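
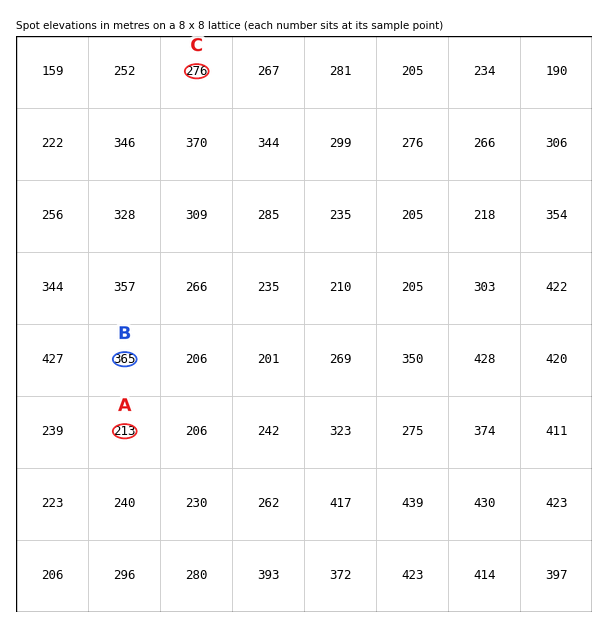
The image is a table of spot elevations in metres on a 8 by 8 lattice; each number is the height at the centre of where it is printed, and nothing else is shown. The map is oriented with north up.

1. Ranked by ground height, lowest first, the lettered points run A C B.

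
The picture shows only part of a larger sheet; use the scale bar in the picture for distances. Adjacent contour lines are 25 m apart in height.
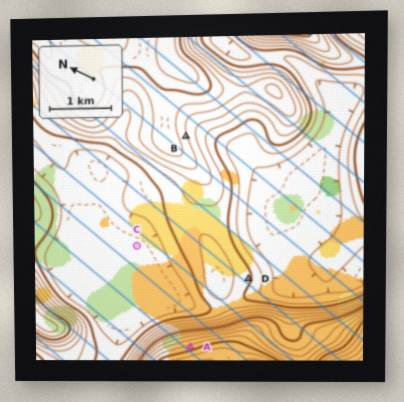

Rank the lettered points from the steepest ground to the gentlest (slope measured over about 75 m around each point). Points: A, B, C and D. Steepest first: A B D C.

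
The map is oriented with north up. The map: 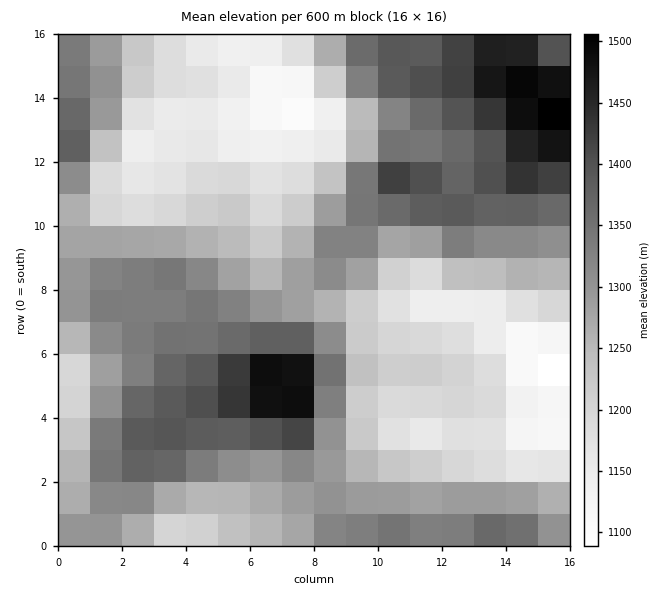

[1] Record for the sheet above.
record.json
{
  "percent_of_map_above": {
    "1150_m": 90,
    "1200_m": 74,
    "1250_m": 60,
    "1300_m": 44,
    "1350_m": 25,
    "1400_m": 11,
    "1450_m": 5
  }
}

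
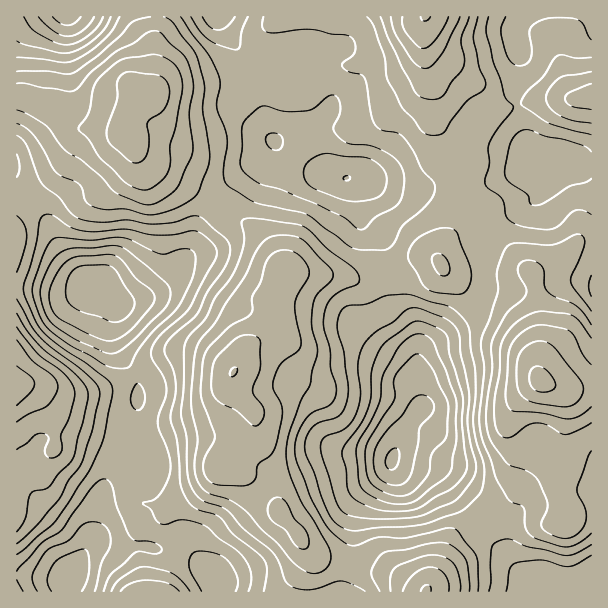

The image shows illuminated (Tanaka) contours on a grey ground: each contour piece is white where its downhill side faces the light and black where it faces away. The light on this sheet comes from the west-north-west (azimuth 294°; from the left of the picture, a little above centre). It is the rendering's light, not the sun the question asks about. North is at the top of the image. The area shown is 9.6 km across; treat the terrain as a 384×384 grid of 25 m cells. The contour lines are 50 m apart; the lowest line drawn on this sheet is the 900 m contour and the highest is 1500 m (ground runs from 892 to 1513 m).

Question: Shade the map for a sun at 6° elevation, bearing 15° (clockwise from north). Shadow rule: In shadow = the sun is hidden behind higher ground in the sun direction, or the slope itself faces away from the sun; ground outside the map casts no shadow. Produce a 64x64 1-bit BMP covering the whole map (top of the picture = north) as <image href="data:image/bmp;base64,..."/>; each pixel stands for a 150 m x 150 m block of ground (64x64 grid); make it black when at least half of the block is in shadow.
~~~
<image width="64" height="64" href="data:image/bmp;base64,Qk0+AgAAAAAAAD4AAAAoAAAAQAAAAEAAAAABAAEAAAAAAAACAAATCwAAEwsAAAIAAAAAAAAA////AAAAAAAAAD///4AB/vwAP///AAP+/gB//8AAA///AH//gAAH//8B//8AAAf//4P//gAAD//99//8AAAP/zn6f/gAAA+ADBh/8AAAD4AMEH/AAAAfwBAAP8AAAD/gAAA/gAAAf+AOAH8AAEB/4A4A/AAA8H/wDADgAADw//gAAOAgcPj//AAA+AD+/f/+4AD8AP/////wAP8A/v////AAP4Dwf/H/4AAPAGB/4f8AAY8AAH/h+AADwgAAf+HAAAPAAAB/8AAAA8AAAH/4AAADwAIAf/wAAAAAAgD/+AAB8AAAAP/AAAf4AAAA/8AAD/wAAAR/wAAP/gAADj/AAB//AAAf/8AAH/+AAD//wAA//8AAPB+AAD//4AAAHwAAP//4AAAcAAA///wAAAgAAD///wAAAAAAP///AAAAAAA///8AAAAAAD///wAAAAAAP//8AAAAAAA///gAAAAAAD//8AADgAAA//+AAAfAABj//AAAH+AAPP/4AAA/8AB+//gAAD/4AP7/8AAAf/gA///AAAB//AD//4AADj/8Af/wAAAeAfgB/+AAAB8B/AD/wAAAHwH+AH8AAAAOAf4AEAAAAAAR/AAAAAAAABn4AAAAAAAAEfwAAAAAAAAB/AAAAAAADAH8AAAAAAAfgfwAAAAAAB/D/AAAAAAAB8f4AAAAAAAH58AAAA=="/>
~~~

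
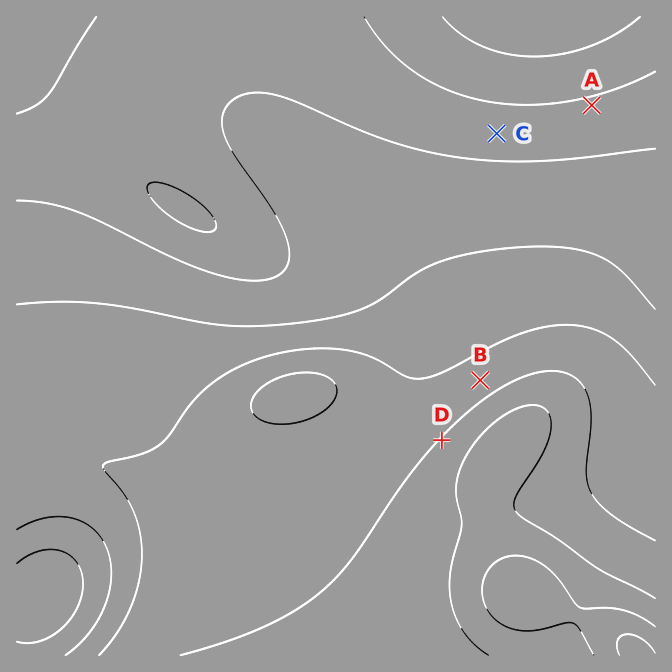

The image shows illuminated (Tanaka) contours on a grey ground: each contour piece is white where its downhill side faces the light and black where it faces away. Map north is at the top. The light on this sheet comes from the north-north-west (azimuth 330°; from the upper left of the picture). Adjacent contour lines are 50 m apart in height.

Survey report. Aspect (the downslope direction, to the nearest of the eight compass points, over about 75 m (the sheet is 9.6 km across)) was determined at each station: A N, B NW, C N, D NW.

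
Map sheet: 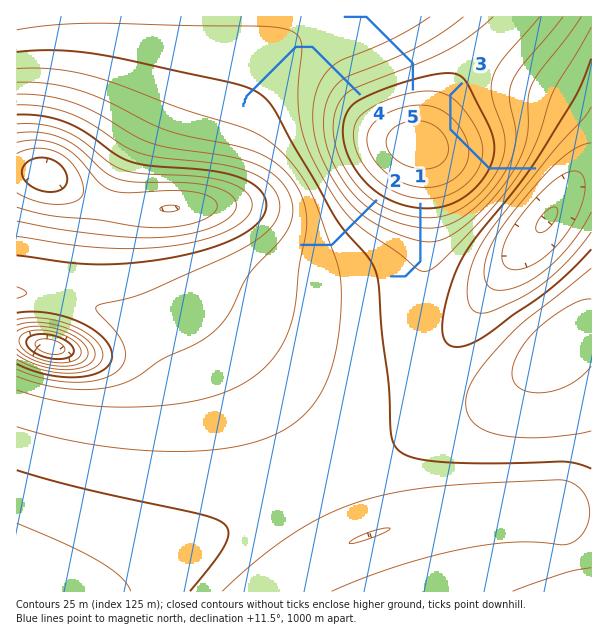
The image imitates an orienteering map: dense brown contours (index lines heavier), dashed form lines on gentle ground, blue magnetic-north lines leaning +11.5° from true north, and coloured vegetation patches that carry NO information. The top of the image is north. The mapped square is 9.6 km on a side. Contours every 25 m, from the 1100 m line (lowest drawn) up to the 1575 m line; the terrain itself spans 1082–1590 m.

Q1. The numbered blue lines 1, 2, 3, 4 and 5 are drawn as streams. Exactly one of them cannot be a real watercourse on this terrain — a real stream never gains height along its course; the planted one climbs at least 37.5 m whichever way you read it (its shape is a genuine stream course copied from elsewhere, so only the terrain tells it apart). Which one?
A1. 3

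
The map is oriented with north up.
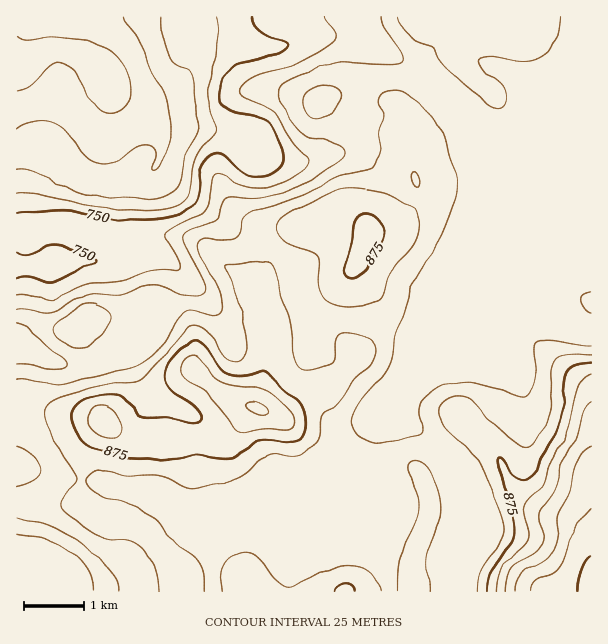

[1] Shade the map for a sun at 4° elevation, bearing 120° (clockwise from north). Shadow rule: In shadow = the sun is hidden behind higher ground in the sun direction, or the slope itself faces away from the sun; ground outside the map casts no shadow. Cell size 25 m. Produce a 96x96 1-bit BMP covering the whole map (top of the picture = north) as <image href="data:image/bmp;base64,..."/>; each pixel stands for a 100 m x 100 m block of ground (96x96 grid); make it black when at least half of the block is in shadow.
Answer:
<image width="96" height="96" href="data:image/bmp;base64,Qk2+BAAAAAAAAD4AAAAoAAAAYAAAAGAAAAABAAEAAAAAAIAEAAATCwAAEwsAAAIAAAAAAAAA////AAAAAAAAAAAAAAAAAAAf+AAAAAAAAAAAAAA//AAAAAAAAAA4AAA//gAAAAAAAAB8AAB///AAAAAAAAAwAAD///gAAAAAAAAAAQH///gAAAAAAAAAA4P///wAAAAAAAAAA4P///wAAAAAAAAAA4P///gAAAAAAAAAAcP///gAAAAAAAAAAcP///gAAAAAAAAAAMH///AAAAAAAAAAAAD///AAAAAAAAAAAAD///AAAAAAAAAAAAD///gAAAAAAAAAAAB///gAAAAAAAAAAAB///gAAAAAAAAAAAB///wAAAAAAAAAAAA///wAAAAAAAAAAAA/P/wAAAAAAAAAAAA+P/wAAAAAAAAAAAAQP/4AAAAAAAAAAAAAP/4AAAAAAAAAAAAAP/4AAAAAAAAAAAAAf/4AAAAAAAAAAAAAf/4AAAAAAAAAAAAAf/4AAAAAAAAAAAAA//4AMAAAAAAAAAAA//4A+AAAAAAAAAAA//4B+AAAAAAAAA4A//4D/AAAAAAAAD8A//4H/gAAAAAAAH+Af/4P/wAAAAAAAH+Af/4f/4AAAAAAAD+A//4f/8MAAAAAAB8A//4////gBgAAAAAB//9////wBgAAAAAA////Af/4BwAAAAAA///gAP/4DwAAAAAAf/8AAP/4DwAAAAAAf/8AAP/8DwAAAAAAP+EAAP/8DgAAAAAAAAAAAH/8BAAAAAAAAAAHgH/4AAAAAAAAAAAPwD/4AAAAAAAAAAAP4Af4AAAAAAAAAAAf8ADgAAAAAAAAAAA/8AAAcAAAAAAAAAB/+AAB4AAAAAAAAAD//HgDwAAAAAAAAAD/+fwHwAAAAAAAAAD/8f4HgAAAAAAAAAD/gf4PgAAAAAAAAAAAAPgfAAAAAAAAAAAAAAA/AAAAAAAAAAAAAAA+AAAAAAAAAAAAAAB+AAAAAAAAAAAAAAB+AAAAAAAAAAAAAAD+AAAAAAAAAAAAAAH+AAAAAAAAAAAAAAP/gAAAAAAAAAAAAA//4BgAAAAAAAAAAD//4P8AAAAAAAAAAP//4f/AAAAAAAAAAf//4//wAAAAAAAAA///x//4AAAAAAAAB///z//8AAAAAAAAB///j//+AAAAAAAAAf//j//+AAAAAAAAAD//j///AAAAAAAAAD//n//+AAAAAAAAAD//j//wAAAAAAAAAB//j/wAAAAAAAAAAB//j/gAAAAAAAAAAB//g/gAAAAAAAAAAB//gDwAAAAAAAAAAB//ADwAAAAAAAAAAB//ADwAAAAAAAAAAAAPABgAAAAAAAAAAAAHgAAAAAAAAAAAAAAPwAAAAAAAAAAAAAAP4AAAAAAAAAAAAAAf8AAAAAAAAAAAAAAf8AcAAAAAAAAAAAAf/B/AAAAAAAAAAAAf///gAAAAAAAAAAAf8//wAAAAAAAAAAAP4//wAAAAAAAAAAADg//4AAAAAAAAAAAAAP/wAAAAAAAAAAAAAAOAAAAAAAAAAAAAAAAAAAAAAAAAAAAAAAAAAAAAAAAAAAAAAAAAAAAAAAAAAAAAAAAAAgAAAAA="/>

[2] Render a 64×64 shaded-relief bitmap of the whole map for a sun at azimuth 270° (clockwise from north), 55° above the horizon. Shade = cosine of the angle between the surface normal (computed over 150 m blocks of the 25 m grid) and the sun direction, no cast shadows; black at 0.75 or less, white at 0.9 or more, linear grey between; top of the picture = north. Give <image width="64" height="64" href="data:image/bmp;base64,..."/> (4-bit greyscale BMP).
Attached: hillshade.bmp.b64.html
<image width="64" height="64" href="data:image/bmp;base64,Qk12CAAAAAAAAHYAAAAoAAAAQAAAAEAAAAABAAQAAAAAAAAIAAATCwAAEwsAABAAAAAAAAAAAAAAABEREQAiIiIAMzMzAERERABVVVUAZmZmAHd3dwCIiIgAmZmZAKqqqgC7u7sAzMzMAN3d3QDu7u4A////AHdneJq7qYmqmGVWiahkRniZmHVDV5ljJHnO//7KiJmZd3d4mrupiZqYZVaJmFRFeJmYdURYqWIleL7//bmJmpl3d4iaupiJmZdlVomXVEV4iIh2VWmpUiV4re/tuZqqmXd4iau6mImZh2VniIdURWd4iHZmealSJXeL3uypq8upd3iZq6mIiIh2ZWeIh1RWd3d3d3eKqWMld3nN3Lu83Kl3iJqqqHd4h2VVZ3iHZVZ3d3d3d3mqhCRnd63dzM3cqXeJmqqYd3d2VVZ3eIdmZ3d3d3d3eKqWM1d3nO3czcupd4iamYh2ZmZVVnd3d2Znd3d3d3d4mqdCR3ec7tzMypl3iJmYh3ZmZlZmd3d3dmd3d3d3d3eaqFJGd63t3Mu6mYiImYd3dmZmZ2Znd3d3d3d3d3d3d4qoUjZ4vdzLu7qZiImZh2ZmZmd3d2ZndmZ3d3d3d3d3mqhSRnnNy6q7y6mIiZmHZndmZ4iHZmZmZmd3d3d3d3ial0JHetyoirzcuniJmYdmd3Z3iId2ZmVWZ3d3d3d3iZmGM1eL24d6zdy6d4mql2eId3d3d3d2VEVndmd3d3iJmXU0Z5zKdXre3bp4iaqXd4iHd3dmd3ZUNWd2Vmd3eImYdDV4vLhUet7duoiaqpiIiHd3dmZ4h1M0Z2VFVmd3iIhlV4q7lkR6zd26iJqqqZiHd3d2ZniHZDV3ZCNFZmd3h2Z5qql1RHrN3cuImqq7qHVWd3ZmiZh2VndSEjVWZneIiJqph2RFeb3uy4iZq7yoVEVndmeJqph3djABNFVWZ4iau6hlVFV5vO7ciImrzKdDNGd2d5qqqYdkEAI0REVniau7llRFVnms79yIiZq7l0M1Z3d4mrqpdkIRNEQzNWeJq7qGRFVWeazu24iIiamHVEV4iImqqYdkISRmVDIjZ3mrqoZVVWZ5vO7Ld3d4iId2ZomZmZmHZlMiRndlQzNGd5qZhlVWZ4m83ct2ZmeIiId4mrupdURWZURWeHZUQyRneIh3ZmZ4mszcumVWeIiIiIm8zLhSE2iHVFZ3d3ZTIld3d3d3d3irzMuZZmeJl3d4irzdtzADeqhURneIh2QhNnd3d3d3eKu7qXd4mamGVnd4rN3HIASLuFNGd4iHZSEld3d3d3d4qqmGZpq7qYVEV3eL3cgwFZu4U0Z3iIdlMSV3d3d3d3mph2VWqru6hTNFd3i9yUI3q6hUVnd4d2ZCJXd3d3d3eJhmZmeZqqqWMzRWd6zIU1irp1RWd3d3dlMkZ3d3d3d4h2Z3eId4q6dURVVnm6dVeruXVFZ3d3d3ZCJXd3d3d3d3d3iZZlebuGRWZmaJhmeruoZVZ3d3d3dlIkd3d3d3d3d3iallVpu5ZWd3Zmdmiry6hlVneIh3ZmUxNnd3d3d3d3eamWVWiql2Z4h2VVeszLl1VWd4mYZVVDI2d3d3d3d3eIiIdmeJmHd4mYdVac3LqHVWd4mqhlREQyR3d3d3d3d3d3d3d3iId3iJh2aL3bmIdlZ3eaqXVDREM1d3d3d3d3d3d3d3d3h3eIiIib3sp3d2Znd5qqhkNEQyNnd3d3d3d3d3d2d3iHd3eIib3tp2eId3d4iaqXVEREIkd3d3d3d3d3dmZniId3d4iJvduGZ4mIiHeImphkREQyNnd3d3d3d3d2ZmeIh2Z3iIm8uXd4mZmYh3iJmGVEVDIkd3d3d3d3d3dmeIh2Zmd3iKqoiJmZmZmHd4iYZURVQyNnd3d3d3d4h3d4dlVVZnd4mqqqqZmZmYh3eIdlRVVUIld3d3d3d3iHd3ZlRFVmZniavMypiImZmYh3d2VVZlQyRnd3d3d3eIdmZVRFVmZmeJvN3JdniJmZmYd2ZVZ2ZUM1d3d3d3d3dmVVVVZmZmeJrN7bdVZ4maqqh2ZmZ3dlQzRnd3d3d3d2ZVVVZmdmZ4m97tlTRniZqrqYd3eIh2VENGd3d3d3d3ZmVmZmd3Zneb3+tzNGiaqqupiIiJmHVEREZ3d3d3d3d2ZmZmZ3d2Z5vf6mM0aKqqqqmZmZmYdUREV3d3d3d3d3d2ZlVneIdnit7aZEV5q7qZmZmZmZh1RERnd3d3d3d3d3dmVVZ4iHeJvcp1Z3m8ypiImZmZmHZDNXd3d3d3d3d3d2ZVVniId4msyod3ec3LmHiImImYdkM1d3d3d3d3d3d3ZVVmeIiIiKvLmHeKzduXd3iIiIh2Q0Z3d3d3d3d3d3dlVWZ4iIiJq8yod4rN25dmd3eIiHVDV3eHZ3d3d3eHd2VVZniJmZmrzLmIibzLl2Znd4h3ZUV3eZdFd3d3d4iHZVVmd4mZmavdy5iJq7qHZmd3h3ZUVnialjRnd3d3iIhmVWd3iaqZq93bqZmqqYdmZneHZlVniZl1RGd3d3eImHZWZ3eKqpmazdupmZmZmHZmd3dlVnmZh2VUV3d3d4iYdmZ3eJq6mYm8y6mIiJmYh2Znd2Z4mZh2ZmZmZ3d3iIh2Z3d4mrqpiKu6mIiImZmHdmd3eJmZh2Znd2ZWd3d3d3d3d4mqu6mImqmIiIiZmZh3d3iZmZh3d3d3dlRXd3d3d3d4iZqqqYiJqYiIiImZmId4iaqYd3d3d3d2UzZ3d3d3d4iJmqqpiImZiIiIiImZiIiauodniId3d3ZUNGd3d3d3iImZqpmIiZmZmYh3iJiIiau5dWeZh3d3dlQ0Z3d3d3iIiZmamYiJmZqpmHd4iIiJu7l1V5mHd3d2VDNn"/>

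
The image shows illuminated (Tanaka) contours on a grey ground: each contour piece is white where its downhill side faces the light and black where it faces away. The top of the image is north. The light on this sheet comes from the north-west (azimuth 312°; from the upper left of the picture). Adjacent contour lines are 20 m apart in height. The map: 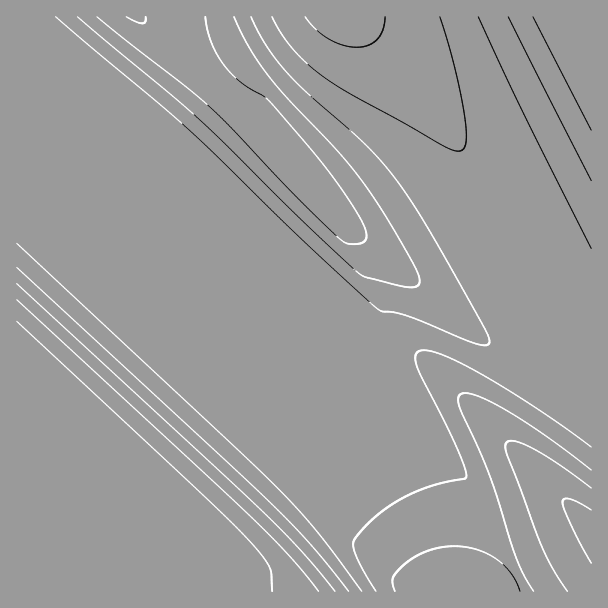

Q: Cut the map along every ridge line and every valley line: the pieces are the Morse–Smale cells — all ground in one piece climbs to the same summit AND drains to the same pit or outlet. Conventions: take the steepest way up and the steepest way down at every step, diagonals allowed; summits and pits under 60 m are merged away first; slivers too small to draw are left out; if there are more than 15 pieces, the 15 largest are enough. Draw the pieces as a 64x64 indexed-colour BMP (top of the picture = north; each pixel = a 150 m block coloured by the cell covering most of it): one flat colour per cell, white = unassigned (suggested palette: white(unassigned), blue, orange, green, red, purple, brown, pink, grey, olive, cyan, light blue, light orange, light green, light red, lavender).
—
<image width="64" height="64" href="data:image/bmp;base64,Qk12CAAAAAAAAHYAAAAoAAAAQAAAAEAAAAABAAQAAAAAAAAIAAATCwAAEwsAABAAAAAAAAAA////ALR3HwAOf/8ALKAsACgn1gC9Z5QAS1aMAMJ34wB/f38AIr28AM++FwDox64AeLv/AIrfmACWmP8A1bDFABEREREREREREREREREREREREREREREREREREREREREREREREREREREREREREREREREREREREREREREREREREREREREREREREREREREREREREREREREREREREREREREREREREREREREREREREREREREREREREREREREREREREREREREREREREREREREREREREREREREREREREREREREREREREREREREREREREREREREREREREREREREREREREREREREREREREREREREREREREREREREREREREREREREREREREREREREREREREREREREREREREREREREREREREREREREREREREREREREREREREREREREREREREREREREREREREhEREREREREREREREREREREREREREREREREREREREREiEREREREREREREREREREREREREREREREREREREREREiIREREREREREREREREREREREREREREREREREREREREiIhEREREREREREREREREREREREREREREREREREREREiIiEREREREREREREREREREREREREREREREREREREREiIiIREREREREREREREREREREREREREREREREREREREiIiIhEREREREREREREREREREREREREREREREREREREiIiIiEREREREREREREREREREREREREREREREREREREiIiIiIREREREREREREREREREREREREREREREREREREiIiIiIhEREREREREREREREREREREREREREREREREREiIiIiIiEREREREREREREREREREREREREREREREREREiIiIiIiIREREREREREREREREREREREREREREREREREiIiIiIiIhEREREREREREREREREREREREREREREREREiIiIiIiIiEREREREREREREREREREREREREREREREREiIiIiIiIiIREREREREREREREREREREREREREREREREiIiIiIiIiIxEREREREREREREREREREREREREREREREiIiIiIiIiIjEREREREREREREREREREREREREREREREiIiIiIiIiIjMREREREREREREREREREREREREREREiIiIiIiIiIiIiMxEREREREREREREREREREREREREREiIiIiIiIiIiIiMzEREREREREREREREREREREREREREiIiIiIiIiIiIiIzMREREREREREREREREREREREREREiIiIiIiIiIiIiIzMxEREREREREREREREREREREREREiIiIiIiIiIiIiIjMzERERERERERERERERERERERERIiIiIiIiIiIiIiIjMzMRERERERERERERERERERERERIiIiIiIiIiIiIiIiMzMxERERERERERERERERERERERIiIiIiIiIiIiIiIiMzMzERERERERERERERERERERERIiIiIiIiIiIiIiIiIzMzMRERERERERERERERERERERIiIiIiIiIiIiIiIiIzMzMxERERERERERERERERERERIiIiIiIiIiIiIiIiIjMzMzERERERERERERERERERERIiIiIiIiIiIiIiIiIjMzMzMRERERERERERERERERERIiIiIiIiIiIiIiIiIjMzMzMxERERERERERERERERERIiIiIiIiIiIiIiIiIiMzMzMzERERERERERERERERERIiIiIiIiIiIiIiIiIiMzMzMzMRERERERERERERERERIiIiIiIiIiIiIiIiIiIzMzMzMxERERERERERERERERIiIiIiIiIiIiIiIiIiIzMzMzMzERERERERERERERERIiIiIiIiIiIiIiIiIiIjMzMzMzMRERERERERERERERIiIiIiIiIiIiIiIiIiIjMzMzMzMxERERERERERERERIiIiIiIiIiIiIiIiIiIiMzMzMzMzERERERERERERERIiIiIiIiIiIiIiIiIiIiMzMzMzMzMRERERERERERESIiIiIiIiIiIiIiIiIiIiMzMzMzMzMxERERERERERESIiIiIiIiIiIiIiIiIiIiIzMzMzMzMzERERERERERESIiIiIiIiIiIiIiIiIiIiIzMzMzMzMzMRERERERERESIiIiIiIiIiIiIiIiIiIiIjMzMzMzMzMxERERERERESIiIiIiIiIiIiIiIiIiIiIjMzMzMzMzMzERERERERESIiIiIiIiIiIiIiIiIiIiIjMzMzMzMzMzMRERERERESIiIiIiIiIiIiIiIiIiIiIiMzMzMzMzMzMxERERERESIiIiIiIiIiIiIiIiIiIiIiMzMzMzMzMzMzERERERESIiIiIiIiIiIiIiIiIiIiIiMzMzMzMzMzMzMREREREiIiIiIiIiIiIiIiIiIiIiIiMzMzMzMzMzMzMxEREREiIiIiIiIiIiIiIiIiIiIiIiIzMzMzMzMzMzMzEREREiIiIiIiIiIiIiIiIiIiIiIiIzMzMzMzMzMzMzMREREiIiIiIiIiIiIiIiIiIiIiIiIzMzMzMzMzMzMzMxEREiIiIiIiIiIiIiIiIiIiIiIiIzMzMzMzMzMzMzMzEREiIiIiIiIiIiIiIiIiIiIiIiIzMzMzMzMzMzMzMzMREiIiIiIiIiIiIiIiIiIiIiIiIzMzMzMzMzMzMzMzMxEiIiIiIiIiIiIiIiIiIiIiIiIzMzMzMzMzMzMzMzMz"/>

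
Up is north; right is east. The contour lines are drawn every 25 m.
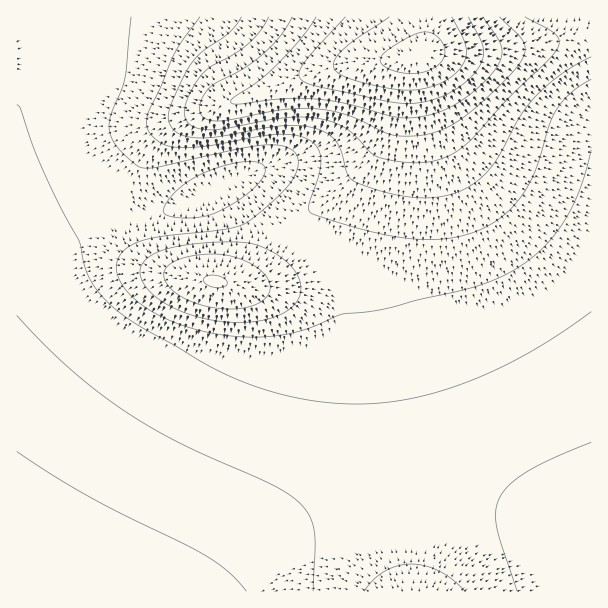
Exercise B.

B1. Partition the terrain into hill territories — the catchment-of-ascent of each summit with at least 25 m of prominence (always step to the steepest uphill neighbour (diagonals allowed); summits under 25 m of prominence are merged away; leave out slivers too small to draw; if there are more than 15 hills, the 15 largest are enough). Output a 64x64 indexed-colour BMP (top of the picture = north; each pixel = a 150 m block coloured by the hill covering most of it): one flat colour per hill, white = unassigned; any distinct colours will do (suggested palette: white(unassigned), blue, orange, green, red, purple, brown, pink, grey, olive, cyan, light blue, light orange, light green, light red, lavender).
<image width="64" height="64" href="data:image/bmp;base64,Qk12CAAAAAAAAHYAAAAoAAAAQAAAAEAAAAABAAQAAAAAAAAIAAATCwAAEwsAABAAAAAAAAAA////ALR3HwAOf/8ALKAsACgn1gC9Z5QAS1aMAMJ34wB/f38AIr28AM++FwDox64AeLv/AIrfmACWmP8A1bDFACIiIiIiIiIiIiIiIzMzMzMzMzMzMzMzMzMzMzMzMzMzIiIiIiIiIiIiIiIjMzMzMzMzMzMzMzMzMzMzMzMzMzMiIiIiIiIiIiIiIiIzMzMzMzMzMzMzMzMzMzMzMzMzMyIiIiIiIiIiIiIiIiEzMzMzMzMzMzMzMzMzMzMzMzMzIiIiIiIiIiIiIiIiIhMzMzMzMzMzMzMzMzMzMzMzMzEiIiIiIiIiIiIiIiIiITMzMzMzMzMzMzMzMzMzMzMxESIiIiIiIiIiIiIiIiIiIzMzMzMzMzMzMzMzMzMzMxERIiIiIiIiIiIiIiIiIiIiEzMzMzMzMzMzMzMzMzMxEREiIiIiIiIiIiIiIiIiIiIhEzMzMzMzMzMzMzMzMRERESIiIiIiIiIiIiIiIiIiIiIhEzMzMzMzMzMzMzERERERIiIiIiIiIiIiIiIiIiIiIiIRERMzMzMzMzEREREREREiIiIiIiIiIiIiIiIiIiIiIiERERERERERERERERERESIiIiIiIiIiIiIiIiIiIiIiIRERERERERERERERERERIiIiIiIiIiIiIiIiIiIiIiIiEREREREREREREREREREiIiIiIiIiIiIiIiIiIiIiIiIRERERERERERERERERESIiIiIiIiIiIiIiIiIiIiIiIhERERERERERERERERERIiIiIiIiIiIiIiIiIiIiIiIiIREREREREREREREREREiIiIiIiIiIiIiIiIiIiIiIiIhERERERERERERERERESIiIiIiIiIiIiIiIiIiIiIiIiERERERERERERERERERIiIiIiIiIiIiIiIiIiIiIiIiIREREREREREREREREREiIiIiIiIiIiIiIiIiIiIiIiIhERERERERERERERERESIiIiIiIiIiIiIiIiIiIiIiIiERERERERERERERERERIiIiIiIiIiIiIiIiIiIiIiIiIREREREREREREREREREiIiIiIiIiIiIiIiIiIiIiIiIhERERERERERERERERESIiIiIiIiIiIiIiIiIiIiIiIiERERERERERERERERERIiIiIiIiIiIiIiIiIiIiIiIiIREREREREREREREREREiIiIiIiIiIiIiIiIiIiIiIiIhERERERERERERERERESIiIiIiIiIiIiIiIiIiIiIiIiERERERERERERERERERIiIiIiIiIiIiIiIiIiIiIiIiIREREREREREREREREREiIiIiIiIiIiIiIiIiIiIiIiIhERERERERERERERERESIiIiIiIiIiIiIiIiIiIiIiIiERERERERERERERERERIiIiIiIiIiIiIiIiIiIiIiIiIREREREREREREREREREiIiIiIiIiIiIiIiIiIiIiIiIhERERERERERERERERESIiIiIiIiIiIiIiIiIiIiIiIhERERERERERERERERERIiIiIiIiIiIiIiIiIiIiIiIiERERERERERERERERERESIiIiIiIiIiIiIiIiIiIiIiEREREREREREREREREREREiIiIiIiIiIiIiIiIiIiIiEREREREREREREREREREREREiIiIiIiIiIiIiIiIiIiERERERERERERERERERERERERIiIiIiIiIiIiIiIiIhERERERERERERERERERERERERERIiIiIiIiIiIiIiIRERERERERERERERERERERERERERERIiIiIiIiIiIiIRERERERERERERERERERERERERERERERESIiIiIiIiIREREREREREREREREREREREREREREREREREREiIiIiIRERERERERERERERERERERERERERERERERERERESIiIRERERERERERERERERERERERERERERERERERERERESIhERERERERERERERERERERERERERERERERERERERERERERERERERERERERERERERERERERERERERERERERERERERERERERERERERERERERERERERERERERERERERERERERERERERERERERERERERERERERERERERERERERERERERERERERERERERERERERERERERERERERERERERERERERERERERERERERERERERERERERERERERERERERERERERERERERERERERERERERERERERERERERERERERERERERERERERERERERERERERERERERERERERERERERERERERERERERERERERERERERERERERERERERERERERERERERERERERERERERERERERERERERERERERERERERERERERERERERERERERERERERERERERERERERERERERERERERERERERERERERERERERERERERERERERERERERERERERERERERERERERERERERERERERERERERERERERERERERERERERERERERERERERERERERERERERERERERERERERERERERERERERERERERERERERERERERERERERERERERERERERERERERERERERERERERERERERERERERERERERERERERERERERERERERERERERERERERERERERERERERERERERERERERERERERERERERERERERERERERERERERERERERERERERERERERERERERERERERERERERERERERERERERERERERERERERERERERERERERERERER"/>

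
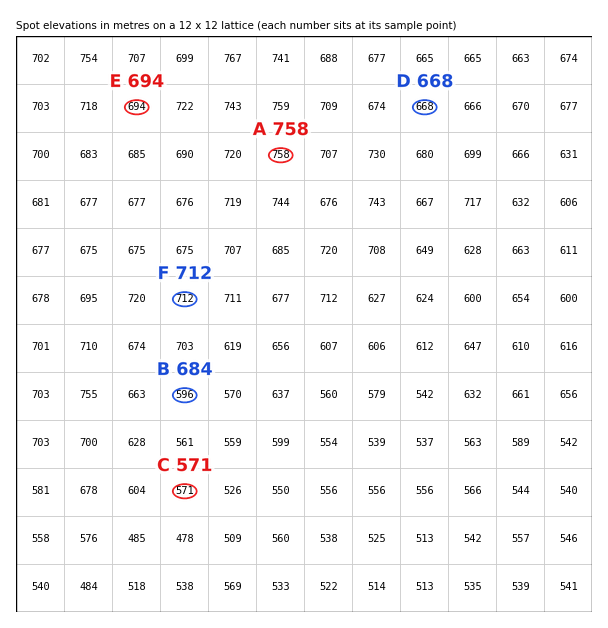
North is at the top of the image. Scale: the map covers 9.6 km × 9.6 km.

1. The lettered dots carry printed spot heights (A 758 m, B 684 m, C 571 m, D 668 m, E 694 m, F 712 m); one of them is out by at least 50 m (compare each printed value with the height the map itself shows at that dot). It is B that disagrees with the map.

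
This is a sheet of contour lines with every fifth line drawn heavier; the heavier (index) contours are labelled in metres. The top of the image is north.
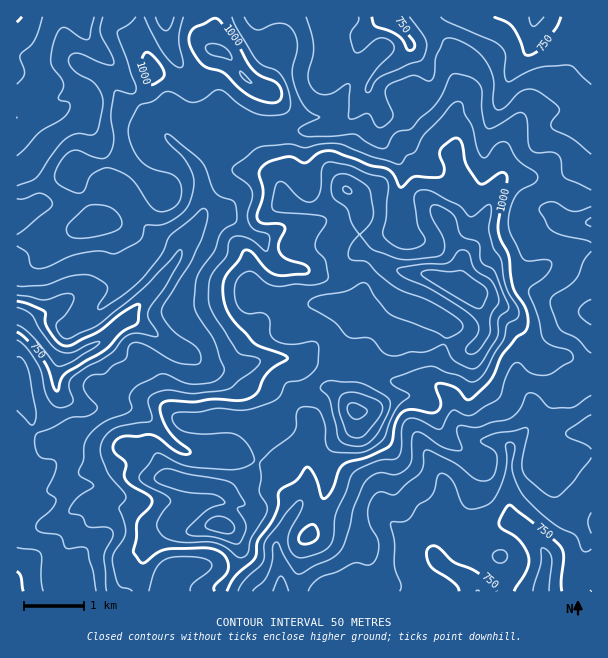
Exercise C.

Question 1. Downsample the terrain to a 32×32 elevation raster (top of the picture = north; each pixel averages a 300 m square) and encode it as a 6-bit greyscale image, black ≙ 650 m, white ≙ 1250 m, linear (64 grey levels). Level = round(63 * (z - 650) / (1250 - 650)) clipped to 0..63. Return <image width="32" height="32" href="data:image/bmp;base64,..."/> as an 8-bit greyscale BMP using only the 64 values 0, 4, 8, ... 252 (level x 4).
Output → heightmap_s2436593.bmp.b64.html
<image width="32" height="32" href="data:image/bmp;base64,Qk02CAAAAAAAADYEAAAoAAAAIAAAACAAAAABAAgAAAAAAAAEAAATCwAAEwsAAAABAAAAAAAAAAAAAAEBAQACAgIAAwMDAAQEBAAFBQUABgYGAAcHBwAICAgACQkJAAoKCgALCwsADAwMAA0NDQAODg4ADw8PABAQEAAREREAEhISABMTEwAUFBQAFRUVABYWFgAXFxcAGBgYABkZGQAaGhoAGxsbABwcHAAdHR0AHh4eAB8fHwAgICAAISEhACIiIgAjIyMAJCQkACUlJQAmJiYAJycnACgoKAApKSkAKioqACsrKwAsLCwALS0tAC4uLgAvLy8AMDAwADExMQAyMjIAMzMzADQ0NAA1NTUANjY2ADc3NwA4ODgAOTk5ADo6OgA7OzsAPDw8AD09PQA+Pj4APz8/AEBAQABBQUEAQkJCAENDQwBEREQARUVFAEZGRgBHR0cASEhIAElJSQBKSkoAS0tLAExMTABNTU0ATk5OAE9PTwBQUFAAUVFRAFJSUgBTU1MAVFRUAFVVVQBWVlYAV1dXAFhYWABZWVkAWlpaAFtbWwBcXFwAXV1dAF5eXgBfX18AYGBgAGFhYQBiYmIAY2NjAGRkZABlZWUAZmZmAGdnZwBoaGgAaWlpAGpqagBra2sAbGxsAG1tbQBubm4Ab29vAHBwcABxcXEAcnJyAHNzcwB0dHQAdXV1AHZ2dgB3d3cAeHh4AHl5eQB6enoAe3t7AHx8fAB9fX0Afn5+AH9/fwCAgIAAgYGBAIKCggCDg4MAhISEAIWFhQCGhoYAh4eHAIiIiACJiYkAioqKAIuLiwCMjIwAjY2NAI6OjgCPj48AkJCQAJGRkQCSkpIAk5OTAJSUlACVlZUAlpaWAJeXlwCYmJgAmZmZAJqamgCbm5sAnJycAJ2dnQCenp4An5+fAKCgoAChoaEAoqKiAKOjowCkpKQApaWlAKampgCnp6cAqKioAKmpqQCqqqoAq6urAKysrACtra0Arq6uAK+vrwCwsLAAsbGxALKysgCzs7MAtLS0ALW1tQC2trYAt7e3ALi4uAC5ubkAurq6ALu7uwC8vLwAvb29AL6+vgC/v78AwMDAAMHBwQDCwsIAw8PDAMTExADFxcUAxsbGAMfHxwDIyMgAycnJAMrKygDLy8sAzMzMAM3NzQDOzs4Az8/PANDQ0ADR0dEA0tLSANPT0wDU1NQA1dXVANbW1gDX19cA2NjYANnZ2QDa2toA29vbANzc3ADd3d0A3t7eAN/f3wDg4OAA4eHhAOLi4gDj4+MA5OTkAOXl5QDm5uYA5+fnAOjo6ADp6ekA6urqAOvr6wDs7OwA7e3tAO7u7gDv7+8A8PDwAPHx8QDy8vIA8/PzAPT09AD19fUA9vb2APf39wD4+PgA+fn5APr6+gD7+/sA/Pz8AP39/QD+/v4A////ACxATEhYeIR8cHiIlIBsVGBUTEhIRDw4NCgcLDAcFCwwNEBMTFyAkIh4eHyMmIBgcGxgVFRIODAkKDA8OCgULDhARFBUXHiQmJiYmKi0jGyIjHhkXEw4MCw4PDw4JBwwQExUXGRocIygsLzM1MSgfISUhGhYSDw0NDw4MCQgMEBASFBgbHR8iJissLzIvLCQfIyIcFRIRDw4PDw4KDRITERMUFhkcHiInLC8vMC8rJSIjJB4YFRQRDxASEQ0SFRUTEhQXGh0hJy0xLy4tLCooJiUmIRwaGRQQEhYVEBYXFhUUFRYZHiQnKikmJicoKionJikoJSEeFhUYGRYQFxgXFhUWFxkdIyUmJScoKCosKykoLDIxKR8ZHBsXFBIWGBYUFRQVFhgcHiAnKywsLS4tKiktNzguISAhHR0aGRcYFxUWEw4SFRgbICUlJicmKSsrKzA4NzEpJyUiIx8dGRobGhYQDBMWFxkcHRsbHiEkKCstMDEvLCknJSYoIx4cHR0dFQ0HDBIVFxgYFhYaHSElJyosLCwsLCoqLS8nICAhHx4QBwcHCA8VFRIUFxwgIyYoKSwtLTAwMC8yNC0kIiEfGwcHEBAMCA4QFBYaHyQoKy0sLTAxMTEwLy8zMigkHhoXBQoOEhQOChEWGB0jKSorLi8wMTIwLy8vMTc0LSQcGBUQERARFBURDhQYHiUrLCstLi8wMC8vMDQ6PDcqIBwZFxgYFhQVFxcREBcdJCoqJiYnKy0vMDQ4Ozw4MSUhHxwZGhsbGRkZGBYRExkfJSQiJigrLzAxLzAyNjIsJB8fHRsbHR4eHh0bGBQSFhwhHyMoKisuLyspKi4xLykhHRwbGhkcHiEiIRwbGhUVGRwjJSgpKy4wKigrMS8rKB8cGhgWGBkcHyAeHCAhGxYYHCQrKyotMTErJywuKigoIBwaGxwbGx8gHh0fIiMdGRweIyopKC8zLysmKCcnJicjHx0cGxcbISIgICEgHhsaHiAkJycnLCwoJSEjJCYjIyMgHRoXFRgcHx4gIBwbGh0eHiAiIiIkIh4cHiEkJSEgIBsaGBYTFhgaGyAeGxocHh4eHR0bGhkaGBcbHiIkHxwdGhYVEhETFRcaISAcHB4eHh4fIB0aGRUVFBcaHiEdFxkZFhQSEhMVFhkgICEfICAfIiYlHBcWFREUGBgaHhwVFBcVExIQEhUZHB0gJiMhIiMoJyIaFBMUERIVFRcbGhUQEhIREBATGBsaGyImICEmKScgHhoVExESEA4QFhkXEw4MDg8PDxIWFxgeIiIdIykpIhwdGxUTEA8RCw4UFhMQDQkLDQ0MERQTGB8gHhoiJSQdGhoZFBIQDQkMEBEQDQwKBggMDA="/>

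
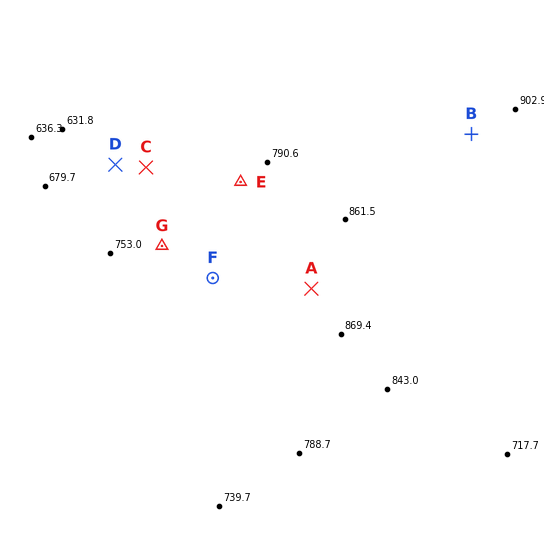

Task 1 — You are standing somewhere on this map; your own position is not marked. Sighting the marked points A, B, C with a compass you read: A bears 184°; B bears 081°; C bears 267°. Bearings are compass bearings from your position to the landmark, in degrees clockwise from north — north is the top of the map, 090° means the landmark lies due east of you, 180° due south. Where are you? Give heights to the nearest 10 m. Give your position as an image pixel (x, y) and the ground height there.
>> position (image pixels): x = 320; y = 158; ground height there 830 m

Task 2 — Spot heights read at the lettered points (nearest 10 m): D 680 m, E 780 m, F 820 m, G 770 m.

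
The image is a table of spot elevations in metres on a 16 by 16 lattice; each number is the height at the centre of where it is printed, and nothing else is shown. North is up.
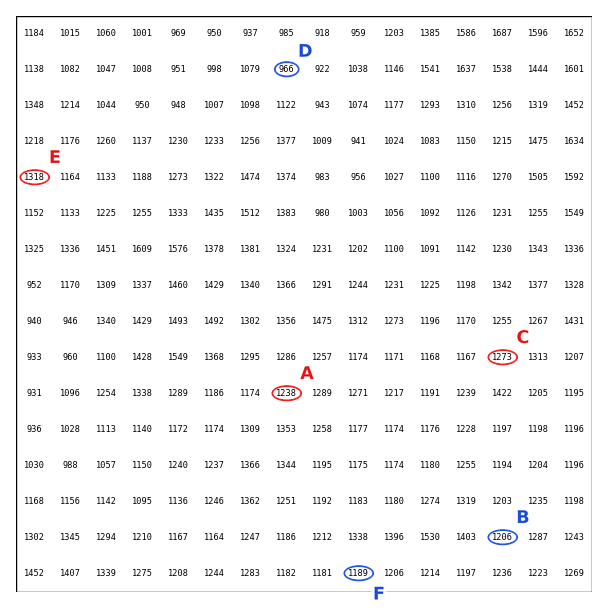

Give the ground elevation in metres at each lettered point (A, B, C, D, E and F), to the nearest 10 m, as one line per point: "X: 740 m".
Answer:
A: 1240 m
B: 1210 m
C: 1270 m
D: 970 m
E: 1320 m
F: 1190 m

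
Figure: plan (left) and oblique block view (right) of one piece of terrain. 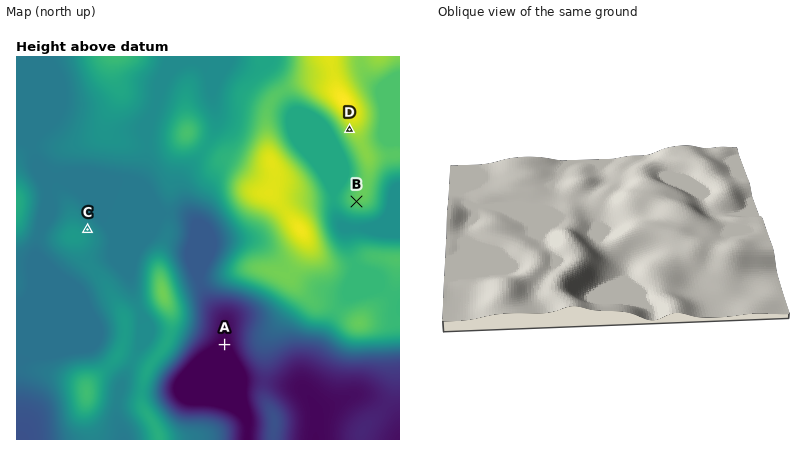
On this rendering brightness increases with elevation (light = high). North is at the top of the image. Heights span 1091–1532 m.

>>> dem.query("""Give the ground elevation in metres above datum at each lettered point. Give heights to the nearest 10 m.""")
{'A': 1090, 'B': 1420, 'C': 1310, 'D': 1470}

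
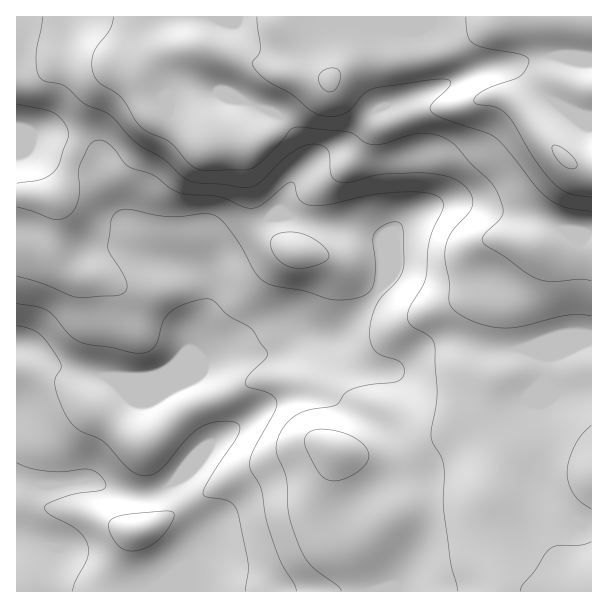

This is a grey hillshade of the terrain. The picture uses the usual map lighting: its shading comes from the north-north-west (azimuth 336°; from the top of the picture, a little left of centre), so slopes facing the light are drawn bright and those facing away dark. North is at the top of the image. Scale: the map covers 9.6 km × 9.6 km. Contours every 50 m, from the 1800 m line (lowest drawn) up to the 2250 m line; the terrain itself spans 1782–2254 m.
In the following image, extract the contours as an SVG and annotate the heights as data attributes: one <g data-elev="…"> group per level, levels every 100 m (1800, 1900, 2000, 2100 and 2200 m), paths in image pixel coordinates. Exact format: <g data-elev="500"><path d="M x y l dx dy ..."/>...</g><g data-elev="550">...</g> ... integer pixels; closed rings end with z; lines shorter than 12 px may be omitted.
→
<g data-elev="1800"><path d="M17 463l15 6 18 2 40-1 9 4 6 8 1 4-4 4-34 6-19 7-5 4 1 3 5 5 27 15 6 6 4 7 2 8-2 7-11 23-3 10"/></g><g data-elev="1900"><path d="M17 304l21 3 9 3 7 6 15 19 12 7 54 11 11-1 9-5 3-6 5-20 8-10 12-6 17-5 7-1 6 2 15 14 23 14 15 21 2 4-4 6-15 15-3 5-1 4 4 3 21 7 5 4 2 6-3 9-21 39-3 9 0 6 11 22 6 32 10 31 7 15 10 17 2 7"/></g><g data-elev="2000"><path d="M329 480l13 0 16-9 10-10 0-9-8-10-13-8-20-5-13 1-8 5-2 5 1 6 13 26 5 5z"/><path d="M291 267l12 1 14-3 10-5 2-6-9-11-14-8-15-3-13 2-5 3-2 3 1 11 8 10z"/><path d="M17 207l37 12 8 0 7-4 6-6 4-11 1-10-2-15 2-9 10-20 4-3 5-1 6 2 6 4 17 20 25 9 23 16 12 3 31 3 29 11 6 0 7-3 24-20 6-3 3 2 3 11 3 5 5 4 7 2 15-1 42-10 29-3 27 1 9 2 6 3 3 5 0 4-13 33-5 39-15 27-3 11 1 4 3 5 18 10 6 9 2 50-6 42 2 7 8 13 3 8 0 47 7 51 6 28"/><path d="M17 105l27 4 10 4 10 9 5 12-10 30-6 9-12 7-24 3"/></g><g data-elev="2100"><path d="M114 17l-4 13-12 15-5 9-1 12 3 11 6 7 20 14 14 22 6 7 8 6 21 9 18 20 6 5 6 3 9 1 36-1 7-2 14-10 14-15 10-13 6-3 52 5 6 2 12 9 8 2 12-2 30-9 10-1 12 2 10 5 8 6 15 18 19 18 8 12 4 12 1 7-4 8-16 15-1 4 3 5 19 11 24 18 11 5 12 2 30-2 10 2"/></g><g data-elev="2200"><path d="M328 92l7-2 4-7 1-9-4-5-10 0-7 6-1 5 2 4 3 5z"/><path d="M466 17l2 19 6 8 12 4 34 6 7 3 2 3-2 8-6 8-37 14-8 6-2 3 0 3 5 3 18 3 10 7 31 49 11 15 9 8 14 7 19 3"/></g>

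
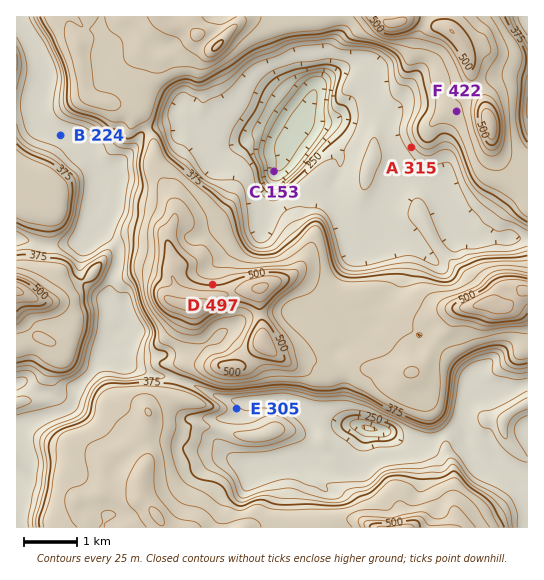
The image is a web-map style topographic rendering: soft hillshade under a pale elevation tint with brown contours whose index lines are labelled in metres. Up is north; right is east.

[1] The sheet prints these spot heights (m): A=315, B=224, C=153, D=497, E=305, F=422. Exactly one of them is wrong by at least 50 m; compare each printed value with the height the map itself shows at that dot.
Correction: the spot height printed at B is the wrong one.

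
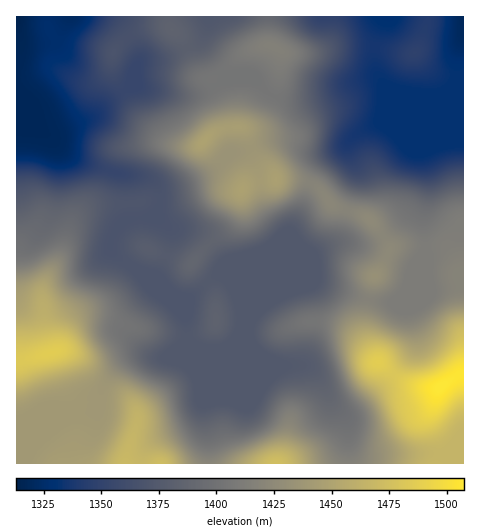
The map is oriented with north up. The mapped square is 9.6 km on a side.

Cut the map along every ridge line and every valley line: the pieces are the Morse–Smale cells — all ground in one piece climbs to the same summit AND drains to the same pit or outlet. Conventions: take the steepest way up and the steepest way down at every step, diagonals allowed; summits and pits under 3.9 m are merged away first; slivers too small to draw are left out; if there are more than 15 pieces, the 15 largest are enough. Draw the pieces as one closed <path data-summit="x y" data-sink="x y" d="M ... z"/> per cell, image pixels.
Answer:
<path data-summit="52 353" data-sink="17 17" d="M17 85l-1 336 6 1 18-7 30 0 25-3 5-8 0-9 4-10 20-24 14-5 27 2 18-14 5-4 0-5-3-20-19-18-12-7-18-21-26-19 0-8 6-13 13-9-1-28-4-17-42-13-20-12-22-20-14-35z"/><path data-summit="440 388" data-sink="17 17" d="M440 246l-14 1-2 4 0 21-15 36 6 29-5 17-18 23-34 31-5 4-14-2 8 13 2 41 115-1 0-187-4-3-10-21-5-5z"/><path data-summit="160 463" data-sink="17 17" d="M187 340l-22 18-27-2-14 5-20 24-4 10 0 9-5 8-25 3-30 0-18 7-5 0-1 41 192 1 1-26-5-22 0-13-5-11-1-14-10-25z"/><path data-summit="203 141" data-sink="17 17" d="M237 73l-10 1-4 6-9 7-22 8-14 0-39-9-9 1-24 15-14 14-33 16-14 1 17 17 20 12 36 12 27 3 19 12 10-1 33-14 22-20 23-6-5-14-5-5 10-2 8-5 13-26-16-15z"/><path data-summit="276 463" data-sink="17 17" d="M189 342l-1 0 0 11 10 25 1 14 5 11 0 13 5 22 0 26 139-1-1-40-16-23-12-23-10-10-9-2-17 1-48-20-8 0-9 4-12 0z"/><path data-summit="378 362" data-sink="17 17" d="M424 253l-17 37-15 13-30-5-49-16-43 18-28 26-5 11-9 9 10 1 45 19 17-1 9 2 13 14 10 21 12 10 9 0 11-9 28-26 22-30 1-10-6-29 15-36z"/><path data-summit="440 388" data-sink="17 17" d="M47 16l-31 1 0 67 10 11 11 27 8 11 5 1 9-2 33-16 14-14 24-15 9-1 39 9 14 0 12-3 20-12 1-5-2-2-9 6-12-1-9-14-9-23-6-7-11-8-12 0-18 6-12 7-12 13-2 0-9-3-34-3-8-3-10-11z"/><path data-summit="375 276" data-sink="463 17" d="M448 90l-27 16-47 18-16 9-15 15-21 14-12 19 24 25 34 12 12 13 10 18 8-3 28 0-3-31 5-19 0-23-5-21z"/><path data-summit="375 276" data-sink="17 17" d="M311 183l-10 28-11 20-31 77 19-13 35-13 54 18 21 3 7-1 12-12 19-42-28-2-8 3-10-18-12-13-34-12-11-13z"/><path data-summit="242 189" data-sink="17 17" d="M245 152l-16 2-15 15-29 15-18 5-10-3 3 6-2 26 14 10 21 4 9 4 22 26 14 33 3 14 1 17 9-11 32-79 0-4-17-23-8-41-5-9z"/><path data-summit="440 388" data-sink="17 17" d="M133 175l-9 0 4 17 1 28-13 9-6 13 0 8 26 19 14 17 29 12 11 0 26-23 9 3 7 9-7-23-12-16-11-12-9-4-21-4-8-4-6-6 2-26-3-6-9-8z"/><path data-summit="203 141" data-sink="463 17" d="M376 79l-18 2-23 11-27 7-21 1-15-4-12 26-8 5-10 2 4 3 6 16 21-8 22 0 21 8 20 0 10-4 18-15 57-23 15-10-41-5-10-4z"/><path data-summit="271 46" data-sink="463 17" d="M330 16l-62 1 0 26 14 10-4 28-5 15 14 4 13 0 28-6 35-14 13-1 5 3-6-13-1-21-35-2-21 6-12 1 14-4 8-8 3-13z"/><path data-summit="440 388" data-sink="463 17" d="M463 37l-6 22 0 22-11 14-23 57 5 21 0 23-5 19 3 31 19 1 9 10 8 18 2-1z"/><path data-summit="414 53" data-sink="463 17" d="M463 16l-35 0-7 27-7 10-14 0-25-5 0 21 9 16 11 6 31 4 9 0 12-4 10-10 0-22 7-23z"/>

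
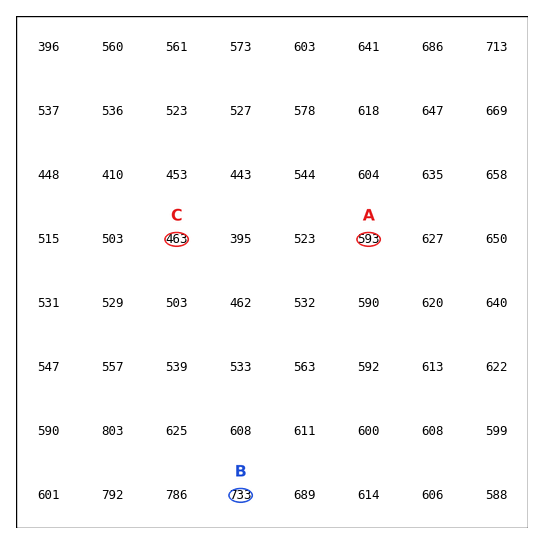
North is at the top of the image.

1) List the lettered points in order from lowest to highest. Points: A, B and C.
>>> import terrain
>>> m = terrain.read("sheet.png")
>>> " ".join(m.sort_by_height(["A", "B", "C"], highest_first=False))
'C A B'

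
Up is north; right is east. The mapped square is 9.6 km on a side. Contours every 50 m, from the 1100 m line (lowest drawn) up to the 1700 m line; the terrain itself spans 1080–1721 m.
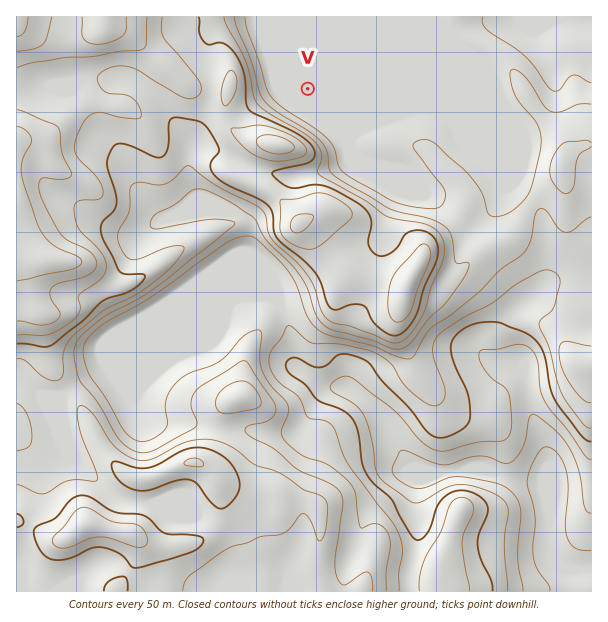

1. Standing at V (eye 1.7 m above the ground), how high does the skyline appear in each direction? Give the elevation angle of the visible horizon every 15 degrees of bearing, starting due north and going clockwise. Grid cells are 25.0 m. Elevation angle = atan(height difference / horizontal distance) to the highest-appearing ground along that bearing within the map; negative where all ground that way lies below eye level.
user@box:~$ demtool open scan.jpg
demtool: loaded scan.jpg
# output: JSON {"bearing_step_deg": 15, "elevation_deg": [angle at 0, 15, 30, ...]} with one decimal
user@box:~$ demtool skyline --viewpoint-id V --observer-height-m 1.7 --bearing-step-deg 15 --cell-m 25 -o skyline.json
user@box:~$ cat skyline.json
{"bearing_step_deg": 15, "elevation_deg": [-0.1, -0.1, -0.1, -0.1, -0.0, 0.0, 0.5, 1.0, 0.7, 1.2, 4.2, 6.8, 11.9, 15.7, 16.2, 14.0, 10.6, 9.3, 10.4, 9.6, 5.9, 2.0, -0.1, -0.1]}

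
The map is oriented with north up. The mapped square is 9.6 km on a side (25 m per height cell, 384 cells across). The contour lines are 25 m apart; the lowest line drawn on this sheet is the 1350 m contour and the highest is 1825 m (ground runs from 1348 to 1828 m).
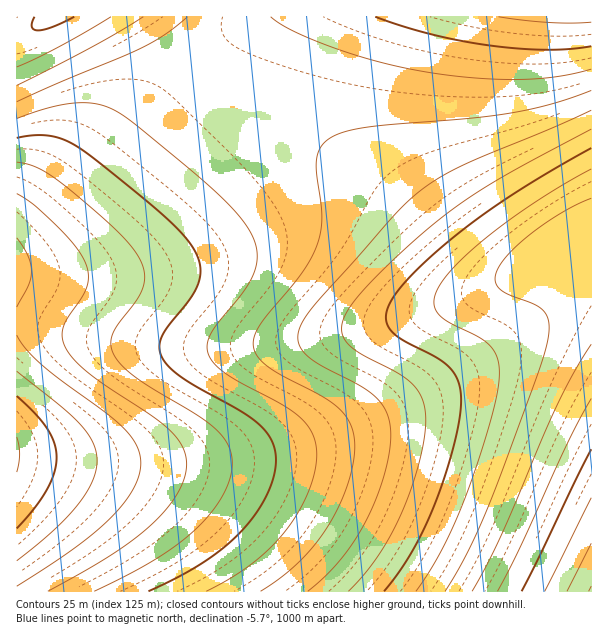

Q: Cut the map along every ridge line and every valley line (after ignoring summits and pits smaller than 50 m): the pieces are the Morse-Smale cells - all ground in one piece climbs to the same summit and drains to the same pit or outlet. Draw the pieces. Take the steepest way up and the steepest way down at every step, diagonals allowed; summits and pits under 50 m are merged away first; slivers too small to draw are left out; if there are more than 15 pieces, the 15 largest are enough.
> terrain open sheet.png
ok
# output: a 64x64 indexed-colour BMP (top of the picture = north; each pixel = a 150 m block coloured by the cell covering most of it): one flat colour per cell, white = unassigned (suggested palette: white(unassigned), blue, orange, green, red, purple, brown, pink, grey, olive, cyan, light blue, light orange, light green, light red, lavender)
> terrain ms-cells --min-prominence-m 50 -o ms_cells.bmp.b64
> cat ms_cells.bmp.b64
<image width="64" height="64" href="data:image/bmp;base64,Qk12CAAAAAAAAHYAAAAoAAAAQAAAAEAAAAABAAQAAAAAAAAIAAATCwAAEwsAABAAAAAAAAAA////ALR3HwAOf/8ALKAsACgn1gC9Z5QAS1aMAMJ34wB/f38AIr28AM++FwDox64AeLv/AIrfmACWmP8A1bDFABERERERERERERERERERERERERERERERERERERERERERERERERERERERERERERERERERERERERERERERERERERERERERERERERERERERERERERERERERERERERERERERERERERERERERERERERERERERERERERERERERERERERERERERERERERERERERERERERERERERERERERERERERERERERERERERERERERERERERERERERERERERERERERERERERERERERERERERERERERERERERERERERERERERERERERERERERERERERERERERERERERERERERERERERERERERERERERERERERERERERERERERERERERERERERERERERERERERERERERERERERERERERERERERERERERERERERERERERERERERERERERERERERERERERERERERERERERERERERERERERERERERERERERERERERERERERERERERERERERERERERERERERERERERERERERERERERERERERERERERERERERERERERERERERERERERERERERERERERERERERERERERERERERERERERERERERERERERERERERERERERERERERERERERERERERERERERERERERERERERERERERERERERERERERERERERERERERERERERERERERERERERERERERERERERERERERERERERERERERERERERERERERERERERERERERERERERERERERERERERERERERERERERERERERERERERERERERERERERERERERERERERERERERERERERERERERERERERERERERERERERERERERERERERERERERERERERERERERERERERERERERERERERERERERERERERERERERERERERERERERERERERERERERERERERERERERERERERERERERERERERERERERERERERERERERERERERERERERERERERERERERERERERERERERERERERERERERERERERERERERERERERERERERERERERERERERERERERERERERERERERERERERERERERERERERERERERERERERERERERERERERERERERERERERERERERERERERERERERERERERERERERERERERERERERERERERERERERERERERERERERERERERERERERERERERERERERERERERERERERERERERERERERERERERERERERERERERERERERERERERERERERERERERERERERERERERERERERERERERERERERERERERERERERERERERERERERERERERERERERERERERERERERERERERERERERERERERERERERERERERERERERERERERERERERERERERERERERERERERERERERERERERERERERERERERERERERERERERERERERERERERERIiIiERERERERERERERERERERERERERERERERERERERIiIiIiERERMRERERERERERERERERERERERERERERERIiIiIiIiEREzMRERERERERERERERERERERERERERERIiIiIiIiIiETMzERERERERERERERERERERERERERERIiIiIiIiIiIiMzMxERERERERERERERERERERERERERIiIiIiIiIiIiIzMzMRERERERERERERERERERERERERIiIiIiIiIiIiIjMzMzERERERERERERERERERERERERIiIiIiIiIiIiIiMzMzMxERERERERERERERERERERERIiIiIiIiIiIiIiIzMzMzERERERERERERERERERERERIiIiIiIiIiIiIiIjMzMzMxERERERERERERERERERERIiIiIiIiIiIiIiIiMzMzMzMRERERERERERERERERESIiIiIiIiIiIiIiIiIzMzMzMzERERERERERERERERESIiIiIiIiIiIiIiIiIjMzMzMzMxEREREREREREREREiIiIiIiIiIiIiIiIiIiMzMzMzMzEREREREREREREREiIiIiIiIiIiIiIiIiIiIzMzMzMzMxERERERERERERIiIiIiIiIiIiIiIiIiIiIjMzMzMzMzMRERERERERESIiIiIiIiIiIiIiIiIiIiIiMzMzMzMzMzERERERERESIiIiIiIiIiIiIiIiIiIiIiIzMzMzMzMzMxEREREREiIiIiIiIiIiIiIiIiIiIiIiIjMzMzMzMzMzMRERERIiIiIiIiIiIiIiIiIiIiIiIiIiMzMzMzMzMzMxERERIiIiIiIiIiIiIiIiIiIiIiIiIiIzMzMzMzMzMzMRESIiIiIiIiIiIiIiIiIiIiIiIiIiIjMzMzMzMzMzMzESIiIiIiIiIiIiIiIiIiIiIiIiIiIiMzMzMzMzMzMzMyIiIiIiIiIiIiIiIiIiIiIiIiIiIiIzMzMzMzMzMzM0QiIiIiIiIiIiIiIiIiIiIiIiIiIiIjMzMzMzMzMzM0REIiIiIiIiIiIiIiIiIiIiIiIiIiIiMzMzMzMzMzMzRERCIiIiIiIiIiIiIiIiIiIiIiIiIiIzMzMzMzMzMzRERERCIiIiIiIiIiIiIiIiIiIiIiIiIjMzMzMzMzMzREREREQiIiIiIiIiIiIiIiIiIiIiIiIi"/>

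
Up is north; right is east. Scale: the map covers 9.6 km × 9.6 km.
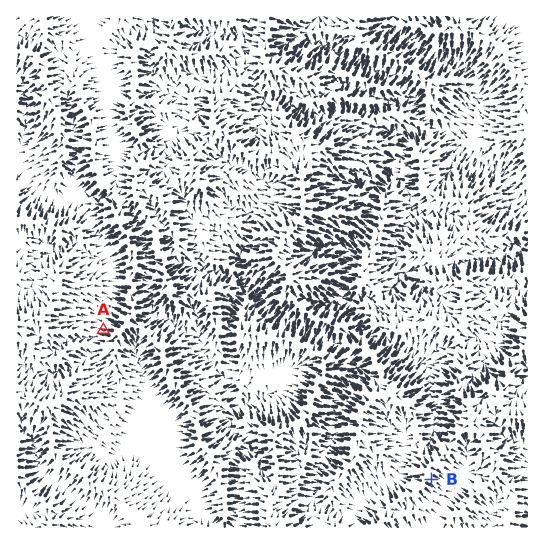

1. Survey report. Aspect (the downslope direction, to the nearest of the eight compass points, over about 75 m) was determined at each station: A W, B SE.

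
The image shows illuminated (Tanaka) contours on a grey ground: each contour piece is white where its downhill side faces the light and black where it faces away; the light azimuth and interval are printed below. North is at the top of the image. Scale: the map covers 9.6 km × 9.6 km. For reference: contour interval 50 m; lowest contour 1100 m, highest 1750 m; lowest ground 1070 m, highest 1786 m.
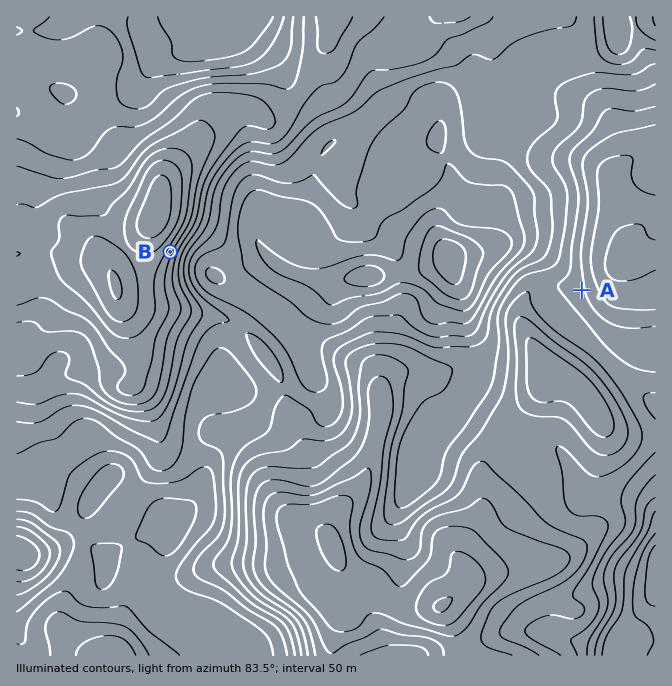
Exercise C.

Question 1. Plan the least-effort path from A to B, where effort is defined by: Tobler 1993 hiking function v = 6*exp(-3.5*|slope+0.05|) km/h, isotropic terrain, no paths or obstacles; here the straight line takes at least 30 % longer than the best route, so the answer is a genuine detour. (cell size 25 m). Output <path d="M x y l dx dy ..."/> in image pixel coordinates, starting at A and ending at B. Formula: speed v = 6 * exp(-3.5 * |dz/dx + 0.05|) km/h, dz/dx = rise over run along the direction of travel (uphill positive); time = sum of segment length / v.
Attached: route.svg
<path d="M582 290l-58 0-14 7-16 16-6 10-8 9-10 5-38 0-30-15-37 0-20 10-68 0-30-15-23 0-27-14-20-20-7-13 0-18"/>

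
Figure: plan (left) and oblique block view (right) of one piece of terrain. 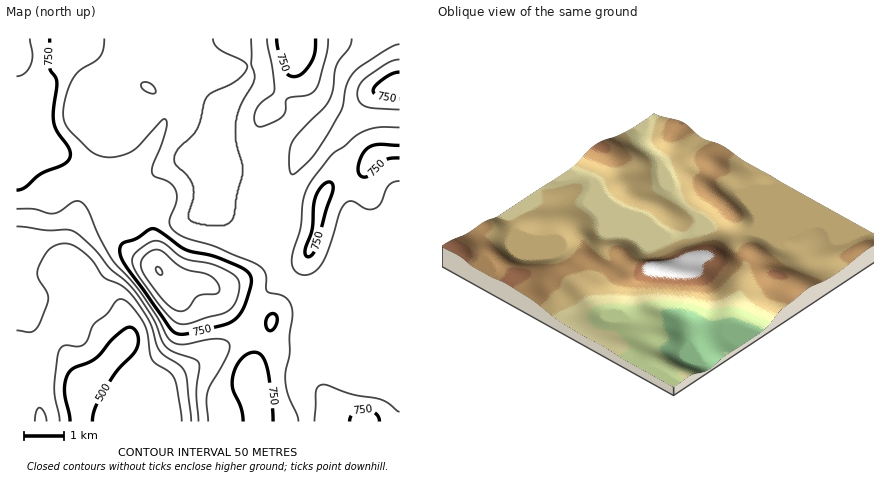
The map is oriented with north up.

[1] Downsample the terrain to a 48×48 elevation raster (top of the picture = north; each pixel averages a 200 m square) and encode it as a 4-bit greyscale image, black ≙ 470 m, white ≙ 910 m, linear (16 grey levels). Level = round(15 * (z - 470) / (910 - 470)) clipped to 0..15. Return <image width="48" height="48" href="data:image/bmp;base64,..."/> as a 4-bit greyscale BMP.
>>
<image width="48" height="48" href="data:image/bmp;base64,Qk32BAAAAAAAAHYAAAAoAAAAMAAAADAAAAABAAQAAAAAAIAEAAATCwAAEwsAABAAAAAAAAAAAAAAABEREQAiIiIAMzMzAERERABVVVUAZmZmAHd3dwCIiIgAmZmZAKqqqgC7u7sAzMzMAN3d3QDu7u4A////AEREQxABIiIiIiI0Z4mZqqqZiIiJmaqpmEREQhABIiIiIiI0Z4mZqqqYiIiJmZmZiEREMhABEiIiIiI0Z4mZqqqYiIiImZmIh0REMhAAESIiIiI0Z4maqqqYiIiIiIh3d0REMhAAASIiIiI1Z4maq7qYh4iIh3d3d0REMhAAARIiIiM1Z4iau7qYh4iIh3d3d0REMhEQABEiIjNFZ3iau6qYh3eIh3d3d0REMiIREBESIzRWZneJqqmYh3eIiHd3d0REMyIiEQESJFZmd3eJmqmYh3eIiHd3d0REMzMyIQARNGeId3eImZmYh3eIh3d3d0REMzMzIRERNXiZiIiIiZmYh3d3d3d3d0REQzMzIhESNYqqqZmZiZqZh3d3d3d3d1VURDMzMiESR5vLu6qpmZqph3d3d3d3d1VUREMzMyIjWLzczLu6mZmZh3d3d3d3d1VVREMzMzI1es3d3MzLqZmYh3d3d3d3d1VVREM0MzNGnN7t3d3LqYiIh3d3d3d3d1VUREM0RERove7t3d3MqYiHd3d3d3d3d1VURDM0RFaK3u7u3d3MuYh3d3d3d3d3d1VEQzM0RWis7/7t3dzLqYh3iIh3d3d3d1VUQzNEVom97+7czMuqmId3iZiHd3d3d1VURDRFZ5q87u3LuqmYh3d3iZmHd3d3d1VVRERWeJq7zcupmZiHd2ZniamHd3d3d1VVVVVniJqqu7qYiHd3ZmZmeKqYd3d3d2ZmZmZ3iZmZqqmHd3dmZmZmeJqYd3d3eGZnd3d4iJmZmZh3ZmZmZ2ZmeJqYd3d3iHd3d3eIiJmZmZh2ZmZmZ3dmeJqph3eIiIiIiIiIiJmZmZh2ZmZmd3d2eJqpiIiIiJiIiIiIiJmZmZh2ZmZmd3d2d5qpiIiIiJmZmYiIiZmYmZh3ZmZmd3d2Z4mqmIiIiKmZmZmZmZmYiIh2ZmZmZ3d2Z4mqmZmYiKqpmZmZmZmZiId2ZmZmZ3d2ZniZmZmZiKqqmZmZmZmZiHdmZmZmZ3d2ZneJmZqpmaqqqpmZiImZiHZmZmZmZ3d2ZmeIiZqqmbu7uqmYh4iIiHZmZmZmZ3d2ZmZ4iJqqqru7upmHd3d4iIdmZmZmd3d2ZmZ3iJmqqru7qph3d3d3iId2ZmZmd3d3ZmZneImZmaq7qYd3d3d3iIh3ZmZmeIh3dmZmd3iIiKqqqXd3d3d3eIh3ZmZmeIiHd2ZmZ3d3d6qqqHd3d3d3eIh3ZmZmeIiId3ZmZ3d3d6qqqXd3d3d3eIh3ZmZmZ4iIh3dmZ3iIiKqqqXd3d3d4iIh3dmZmZ3iIiId2Z4mZqqqqqYd3d3d4iId3dmZmZneIiIh2ZomaqqqqqYd3d3eIiHd3d3ZmZneJmZh2ZniaqruqqZh3d3d4d3d3d3d2ZmeJqph2ZmeJmsu6mZiId3d3d3d3d3d2ZmeaqqmHZmZ4icy6mZiIh3d3dmZ3d3ZmZneau6mHZmZneMu6mZmZh3ZmZmZndmZmZniau6mHdmZmZ7u6mZmZh3ZmZmZmZmZmZniau6mHdmZmZg=="/>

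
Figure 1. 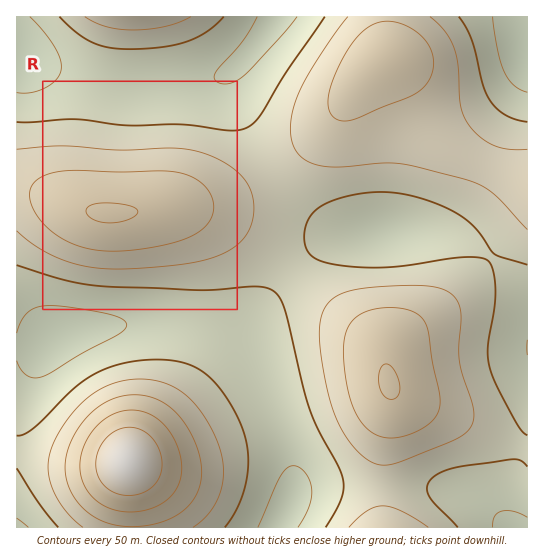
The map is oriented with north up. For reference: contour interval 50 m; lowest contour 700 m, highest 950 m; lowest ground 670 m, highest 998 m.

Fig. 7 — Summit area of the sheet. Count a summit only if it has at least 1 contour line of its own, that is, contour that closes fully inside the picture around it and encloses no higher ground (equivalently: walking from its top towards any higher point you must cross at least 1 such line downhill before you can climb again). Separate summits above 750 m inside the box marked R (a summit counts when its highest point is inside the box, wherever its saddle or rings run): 1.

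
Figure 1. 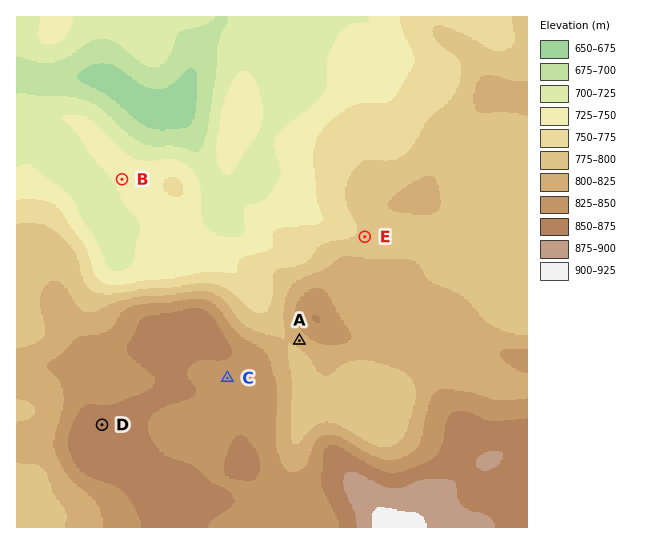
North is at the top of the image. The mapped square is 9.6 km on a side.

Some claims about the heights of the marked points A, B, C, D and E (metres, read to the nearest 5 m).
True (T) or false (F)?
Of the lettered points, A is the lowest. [F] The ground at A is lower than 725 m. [F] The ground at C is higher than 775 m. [T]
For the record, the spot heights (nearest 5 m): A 810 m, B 730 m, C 845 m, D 860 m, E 780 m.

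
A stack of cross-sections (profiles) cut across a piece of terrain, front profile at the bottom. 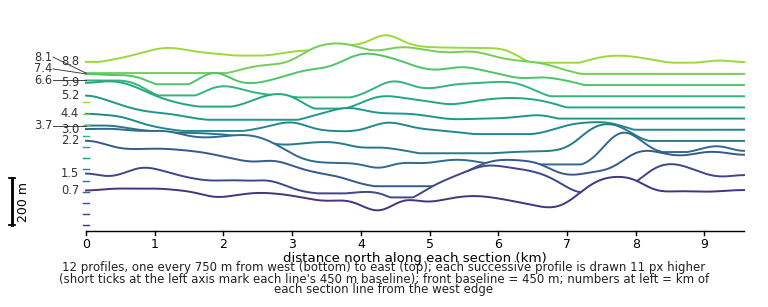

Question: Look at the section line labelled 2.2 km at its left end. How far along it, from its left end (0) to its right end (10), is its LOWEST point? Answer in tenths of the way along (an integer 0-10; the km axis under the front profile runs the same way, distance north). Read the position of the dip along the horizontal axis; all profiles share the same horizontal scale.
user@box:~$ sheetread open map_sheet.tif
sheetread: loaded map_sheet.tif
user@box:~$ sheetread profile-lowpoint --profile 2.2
5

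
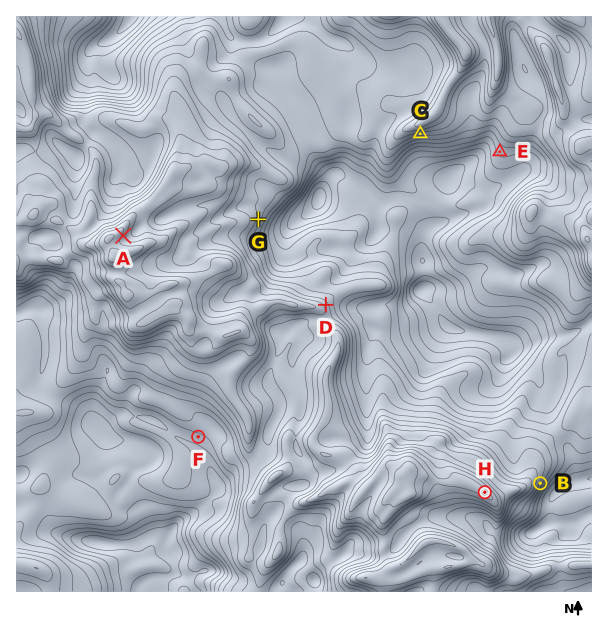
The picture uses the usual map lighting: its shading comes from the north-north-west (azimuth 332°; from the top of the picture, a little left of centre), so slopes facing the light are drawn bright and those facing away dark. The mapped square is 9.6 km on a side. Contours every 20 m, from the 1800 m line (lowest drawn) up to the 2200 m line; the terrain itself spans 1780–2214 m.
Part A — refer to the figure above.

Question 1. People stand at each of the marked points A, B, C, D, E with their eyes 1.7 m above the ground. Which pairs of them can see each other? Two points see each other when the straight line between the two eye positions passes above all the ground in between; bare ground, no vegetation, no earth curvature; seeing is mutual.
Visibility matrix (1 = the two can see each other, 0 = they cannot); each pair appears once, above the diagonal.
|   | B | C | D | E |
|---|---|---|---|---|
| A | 0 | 1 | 0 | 1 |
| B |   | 0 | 0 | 0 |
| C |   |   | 1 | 1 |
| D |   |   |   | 1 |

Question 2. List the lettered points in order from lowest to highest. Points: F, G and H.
F G H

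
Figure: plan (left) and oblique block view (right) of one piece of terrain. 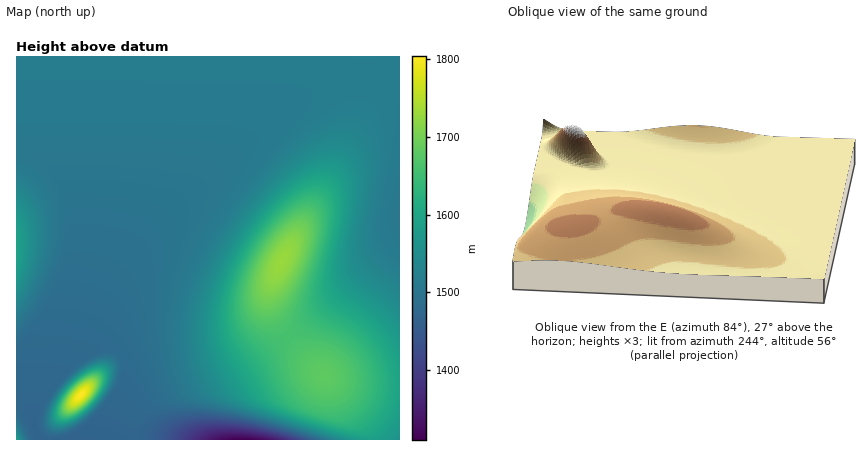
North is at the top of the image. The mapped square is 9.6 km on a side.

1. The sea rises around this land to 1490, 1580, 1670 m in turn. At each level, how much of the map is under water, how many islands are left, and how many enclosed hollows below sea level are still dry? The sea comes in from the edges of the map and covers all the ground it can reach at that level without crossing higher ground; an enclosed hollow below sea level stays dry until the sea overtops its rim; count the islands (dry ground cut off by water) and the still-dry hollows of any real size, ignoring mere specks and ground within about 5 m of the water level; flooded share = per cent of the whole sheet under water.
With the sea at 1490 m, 13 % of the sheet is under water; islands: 1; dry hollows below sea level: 0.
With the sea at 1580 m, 76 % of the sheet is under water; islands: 1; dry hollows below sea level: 0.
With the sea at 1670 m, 95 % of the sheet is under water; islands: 3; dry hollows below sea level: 0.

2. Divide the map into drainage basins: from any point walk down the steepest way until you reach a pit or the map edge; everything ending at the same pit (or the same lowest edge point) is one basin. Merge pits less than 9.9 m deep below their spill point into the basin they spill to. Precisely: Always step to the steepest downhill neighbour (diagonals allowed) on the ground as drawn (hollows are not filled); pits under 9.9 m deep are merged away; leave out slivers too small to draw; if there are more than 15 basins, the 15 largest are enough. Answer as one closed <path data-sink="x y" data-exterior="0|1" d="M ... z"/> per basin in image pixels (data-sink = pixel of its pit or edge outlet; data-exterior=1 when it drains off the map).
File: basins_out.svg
<path data-sink="242 440" data-exterior="1" d="M368 56l-352 0 0 384 355 0-1-8-25-34-59-64-8-12-8-20 0-14 3-10 20-38 43-70 18-38 11-38z"/><path data-sink="400 216" data-exterior="1" d="M400 56l-32 0-3 38-13 42-16 34-51 84-15 34 0 14 3 10 13 22 38 42 14 4 30 3 32-1z"/><path data-sink="400 440" data-exterior="1" d="M328 377l-2 1 38 46 6 8 2 8 28 0 0-57-46-1z"/>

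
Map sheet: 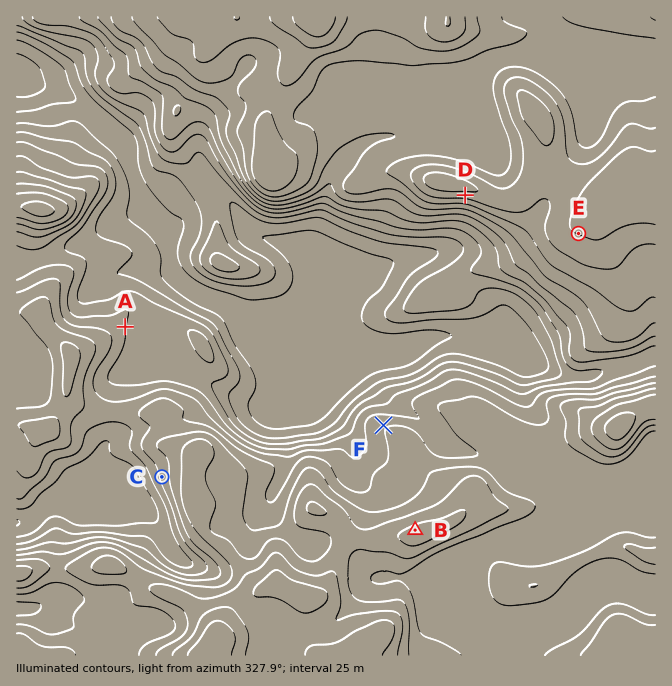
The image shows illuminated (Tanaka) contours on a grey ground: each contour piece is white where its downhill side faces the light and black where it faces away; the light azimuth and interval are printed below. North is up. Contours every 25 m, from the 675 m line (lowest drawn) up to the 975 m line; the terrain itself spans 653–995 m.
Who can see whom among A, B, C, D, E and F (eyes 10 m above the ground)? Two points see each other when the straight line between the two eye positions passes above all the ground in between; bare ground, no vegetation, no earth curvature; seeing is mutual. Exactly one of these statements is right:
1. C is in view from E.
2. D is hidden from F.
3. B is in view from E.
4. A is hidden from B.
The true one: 3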